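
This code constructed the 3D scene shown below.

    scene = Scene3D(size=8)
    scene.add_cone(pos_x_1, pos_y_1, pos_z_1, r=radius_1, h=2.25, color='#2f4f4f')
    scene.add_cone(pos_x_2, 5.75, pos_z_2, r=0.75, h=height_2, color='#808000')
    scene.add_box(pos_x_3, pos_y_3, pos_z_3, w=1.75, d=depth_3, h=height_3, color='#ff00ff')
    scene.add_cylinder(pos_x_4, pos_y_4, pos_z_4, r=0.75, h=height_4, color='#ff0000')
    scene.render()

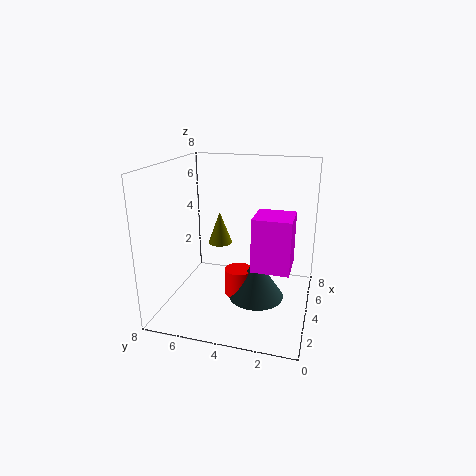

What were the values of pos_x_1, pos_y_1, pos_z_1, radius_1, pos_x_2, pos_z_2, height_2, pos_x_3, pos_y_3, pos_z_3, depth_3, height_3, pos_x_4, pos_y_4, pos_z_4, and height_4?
pos_x_1 = 3.25; pos_y_1 = 2.75; pos_z_1 = 1; radius_1 = 1.5; pos_x_2 = 6; pos_z_2 = 2.75; height_2 = 2; pos_x_3 = 0.75; pos_y_3 = 0.75; pos_z_3 = 3.75; depth_3 = 1.75; height_3 = 2.5; pos_x_4 = 3.25; pos_y_4 = 3.75; pos_z_4 = 1; height_4 = 1.5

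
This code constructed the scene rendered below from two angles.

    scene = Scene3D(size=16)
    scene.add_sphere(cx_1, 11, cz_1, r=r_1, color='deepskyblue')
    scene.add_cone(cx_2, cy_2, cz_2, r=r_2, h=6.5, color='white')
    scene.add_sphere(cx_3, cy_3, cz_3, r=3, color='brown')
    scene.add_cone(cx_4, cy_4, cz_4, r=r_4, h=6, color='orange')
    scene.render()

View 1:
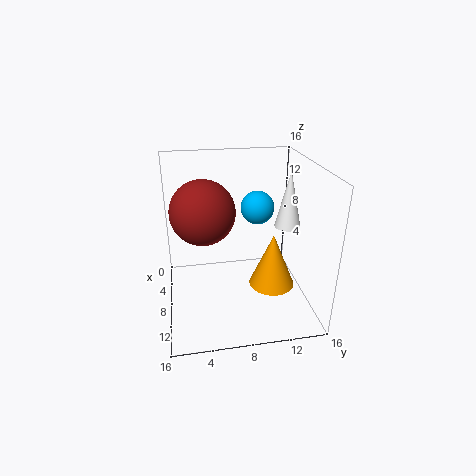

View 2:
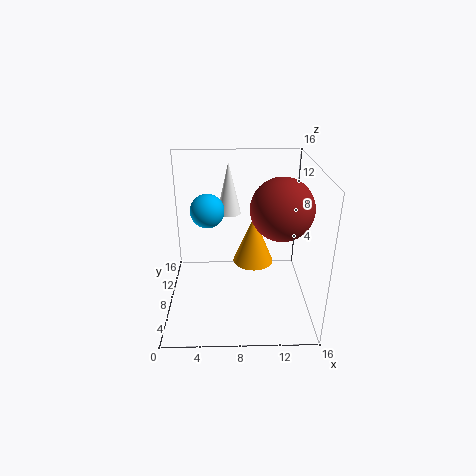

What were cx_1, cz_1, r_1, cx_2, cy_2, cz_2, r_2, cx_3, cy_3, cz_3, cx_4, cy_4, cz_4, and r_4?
cx_1 = 4.5; cz_1 = 10; r_1 = 2; cx_2 = 7; cy_2 = 14; cz_2 = 8.5; r_2 = 1.5; cx_3 = 12; cy_3 = 4; cz_3 = 13; cx_4 = 10; cy_4 = 11.5; cz_4 = 3; r_4 = 2.5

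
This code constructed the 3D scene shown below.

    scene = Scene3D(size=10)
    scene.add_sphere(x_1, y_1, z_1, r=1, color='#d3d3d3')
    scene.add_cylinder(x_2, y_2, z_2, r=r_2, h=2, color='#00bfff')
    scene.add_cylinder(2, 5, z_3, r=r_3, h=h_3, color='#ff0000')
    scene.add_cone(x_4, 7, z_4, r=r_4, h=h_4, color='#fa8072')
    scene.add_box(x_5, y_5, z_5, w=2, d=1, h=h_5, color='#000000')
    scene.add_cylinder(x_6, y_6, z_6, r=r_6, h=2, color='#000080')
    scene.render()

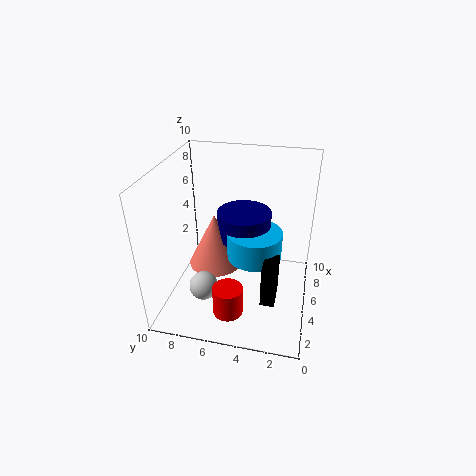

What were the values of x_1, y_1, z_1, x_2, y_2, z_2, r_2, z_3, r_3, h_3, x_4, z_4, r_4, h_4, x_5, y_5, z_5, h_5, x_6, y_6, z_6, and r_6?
x_1 = 3; y_1 = 7; z_1 = 2; x_2 = 6; y_2 = 4; z_2 = 3; r_2 = 2; z_3 = 1; r_3 = 1; h_3 = 2; x_4 = 6; z_4 = 2; r_4 = 2; h_4 = 4; x_5 = 3; y_5 = 2; z_5 = 1; h_5 = 3; x_6 = 7; y_6 = 5; z_6 = 4; r_6 = 2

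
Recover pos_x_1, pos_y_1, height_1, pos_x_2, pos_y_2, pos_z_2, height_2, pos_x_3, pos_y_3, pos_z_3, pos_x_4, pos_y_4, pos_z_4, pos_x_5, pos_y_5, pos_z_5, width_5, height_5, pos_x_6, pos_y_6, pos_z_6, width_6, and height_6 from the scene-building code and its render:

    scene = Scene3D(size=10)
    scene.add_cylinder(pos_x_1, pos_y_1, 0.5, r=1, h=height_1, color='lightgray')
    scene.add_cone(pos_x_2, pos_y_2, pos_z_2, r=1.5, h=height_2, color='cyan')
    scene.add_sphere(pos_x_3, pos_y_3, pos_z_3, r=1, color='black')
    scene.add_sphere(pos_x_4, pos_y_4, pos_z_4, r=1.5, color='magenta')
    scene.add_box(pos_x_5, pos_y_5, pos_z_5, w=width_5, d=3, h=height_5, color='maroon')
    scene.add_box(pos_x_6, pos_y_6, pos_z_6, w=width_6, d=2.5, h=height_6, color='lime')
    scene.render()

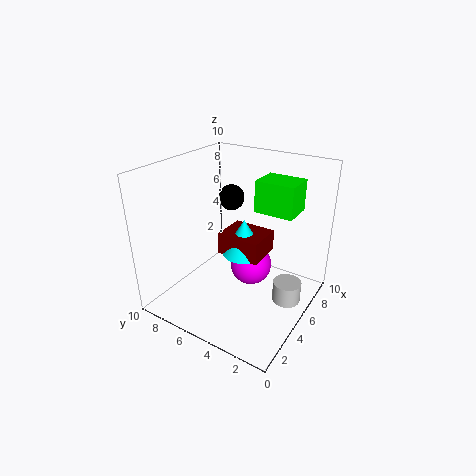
pos_x_1 = 6
pos_y_1 = 1.5
height_1 = 1.5
pos_x_2 = 5
pos_y_2 = 4.5
pos_z_2 = 4
height_2 = 2.5
pos_x_3 = 8
pos_y_3 = 7.5
pos_z_3 = 6.5
pos_x_4 = 6
pos_y_4 = 4.5
pos_z_4 = 2.5
pos_x_5 = 4
pos_y_5 = 3
pos_z_5 = 4
width_5 = 2.5
height_5 = 1.5
pos_x_6 = 4.5
pos_y_6 = 1
pos_z_6 = 7.5
width_6 = 2
height_6 = 2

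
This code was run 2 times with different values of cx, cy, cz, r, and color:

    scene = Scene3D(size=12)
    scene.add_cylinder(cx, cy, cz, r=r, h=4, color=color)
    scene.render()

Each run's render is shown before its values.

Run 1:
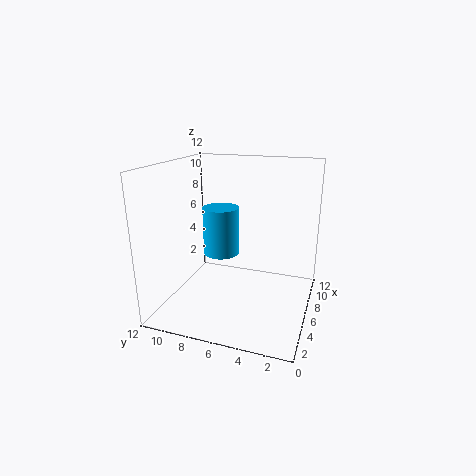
cx = 6; cy = 7.5; cz = 4.5; r = 1.5; color = 'deepskyblue'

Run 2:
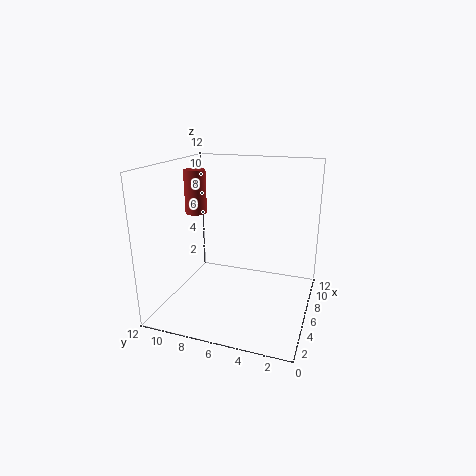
cx = 8.5; cy = 11; cz = 7; r = 1; color = 'brown'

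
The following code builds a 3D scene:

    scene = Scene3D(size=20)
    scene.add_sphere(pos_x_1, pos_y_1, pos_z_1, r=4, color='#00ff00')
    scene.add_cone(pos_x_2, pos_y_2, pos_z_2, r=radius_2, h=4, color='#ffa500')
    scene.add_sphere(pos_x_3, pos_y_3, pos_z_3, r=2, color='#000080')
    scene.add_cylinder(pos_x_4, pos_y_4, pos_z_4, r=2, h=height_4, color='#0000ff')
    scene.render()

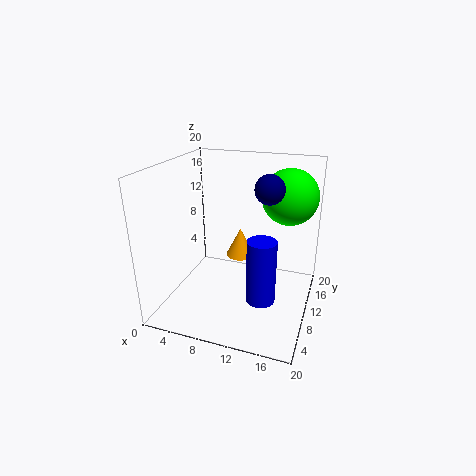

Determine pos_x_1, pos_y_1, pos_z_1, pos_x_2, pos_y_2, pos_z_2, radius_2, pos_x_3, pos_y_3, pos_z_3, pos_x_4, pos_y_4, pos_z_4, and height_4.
pos_x_1 = 16; pos_y_1 = 15; pos_z_1 = 15; pos_x_2 = 10; pos_y_2 = 11; pos_z_2 = 7; radius_2 = 2; pos_x_3 = 14; pos_y_3 = 11; pos_z_3 = 17; pos_x_4 = 14; pos_y_4 = 8; pos_z_4 = 2; height_4 = 9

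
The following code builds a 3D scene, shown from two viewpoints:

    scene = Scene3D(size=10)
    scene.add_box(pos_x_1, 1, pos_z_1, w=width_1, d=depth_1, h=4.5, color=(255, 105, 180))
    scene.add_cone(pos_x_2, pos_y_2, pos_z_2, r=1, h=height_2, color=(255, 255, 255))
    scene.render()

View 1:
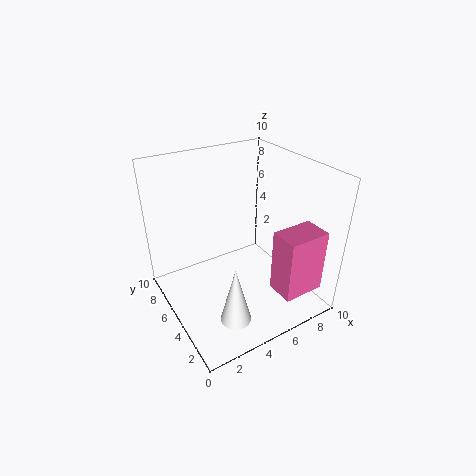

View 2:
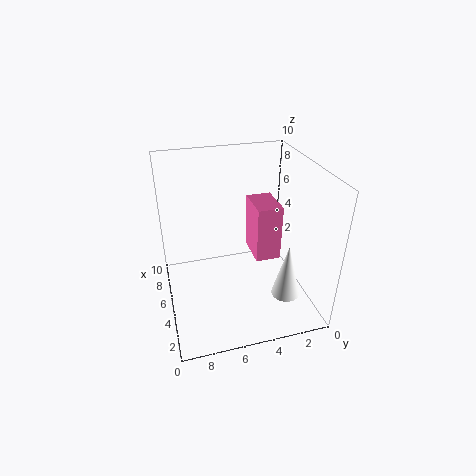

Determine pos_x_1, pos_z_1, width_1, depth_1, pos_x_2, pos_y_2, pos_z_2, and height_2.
pos_x_1 = 6.5, pos_z_1 = 1.5, width_1 = 3, depth_1 = 2, pos_x_2 = 3, pos_y_2 = 2, pos_z_2 = 1, height_2 = 4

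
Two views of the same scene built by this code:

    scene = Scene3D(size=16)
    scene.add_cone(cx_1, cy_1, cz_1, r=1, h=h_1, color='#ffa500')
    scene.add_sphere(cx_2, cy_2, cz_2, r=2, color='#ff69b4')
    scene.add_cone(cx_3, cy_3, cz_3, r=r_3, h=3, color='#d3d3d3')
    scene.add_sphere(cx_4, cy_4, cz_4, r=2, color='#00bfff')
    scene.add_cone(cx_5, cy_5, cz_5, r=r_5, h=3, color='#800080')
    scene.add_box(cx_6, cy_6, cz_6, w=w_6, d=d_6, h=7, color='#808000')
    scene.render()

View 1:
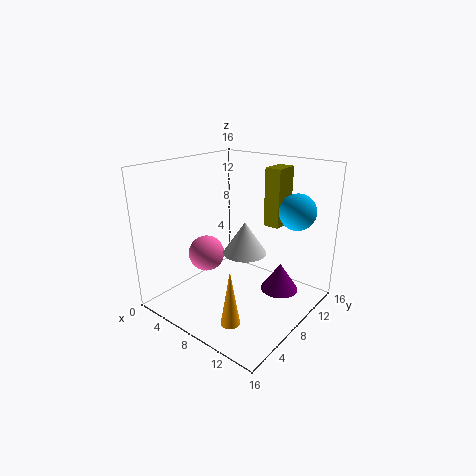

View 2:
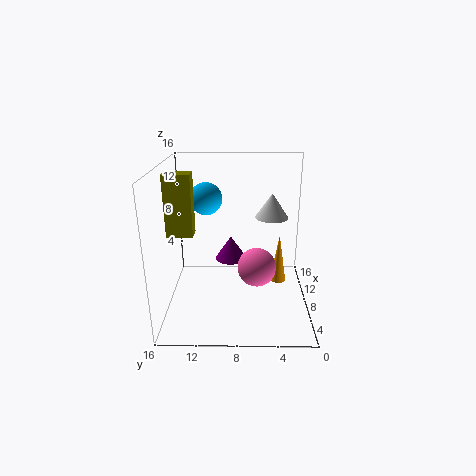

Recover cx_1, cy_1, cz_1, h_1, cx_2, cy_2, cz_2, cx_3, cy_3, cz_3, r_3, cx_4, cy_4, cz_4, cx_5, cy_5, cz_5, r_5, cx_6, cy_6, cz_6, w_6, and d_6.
cx_1 = 11, cy_1 = 3, cz_1 = 1, h_1 = 6, cx_2 = 5, cy_2 = 6, cz_2 = 6, cx_3 = 12, cy_3 = 4, cz_3 = 9, r_3 = 2, cx_4 = 13, cy_4 = 12, cz_4 = 11, cx_5 = 13, cy_5 = 9, cz_5 = 3, r_5 = 2, cx_6 = 8, cy_6 = 13, cz_6 = 8, w_6 = 2, d_6 = 3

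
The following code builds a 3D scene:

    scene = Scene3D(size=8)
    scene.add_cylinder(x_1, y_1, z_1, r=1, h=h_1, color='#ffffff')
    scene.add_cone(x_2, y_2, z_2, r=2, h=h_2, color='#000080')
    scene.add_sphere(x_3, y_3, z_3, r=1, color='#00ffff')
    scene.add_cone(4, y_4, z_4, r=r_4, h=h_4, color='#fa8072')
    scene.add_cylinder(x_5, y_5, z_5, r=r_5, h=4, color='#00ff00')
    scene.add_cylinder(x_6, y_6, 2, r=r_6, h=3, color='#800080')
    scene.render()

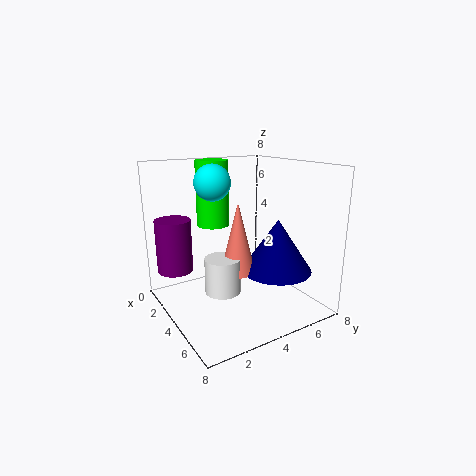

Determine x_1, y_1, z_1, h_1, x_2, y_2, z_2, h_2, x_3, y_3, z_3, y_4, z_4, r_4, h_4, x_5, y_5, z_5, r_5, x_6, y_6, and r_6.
x_1 = 4, y_1 = 3, z_1 = 1, h_1 = 2, x_2 = 5, y_2 = 6, z_2 = 2, h_2 = 3, x_3 = 3, y_3 = 3, z_3 = 7, y_4 = 4, z_4 = 2, r_4 = 1, h_4 = 4, x_5 = 1, y_5 = 4, z_5 = 4, r_5 = 1, x_6 = 2, y_6 = 1, r_6 = 1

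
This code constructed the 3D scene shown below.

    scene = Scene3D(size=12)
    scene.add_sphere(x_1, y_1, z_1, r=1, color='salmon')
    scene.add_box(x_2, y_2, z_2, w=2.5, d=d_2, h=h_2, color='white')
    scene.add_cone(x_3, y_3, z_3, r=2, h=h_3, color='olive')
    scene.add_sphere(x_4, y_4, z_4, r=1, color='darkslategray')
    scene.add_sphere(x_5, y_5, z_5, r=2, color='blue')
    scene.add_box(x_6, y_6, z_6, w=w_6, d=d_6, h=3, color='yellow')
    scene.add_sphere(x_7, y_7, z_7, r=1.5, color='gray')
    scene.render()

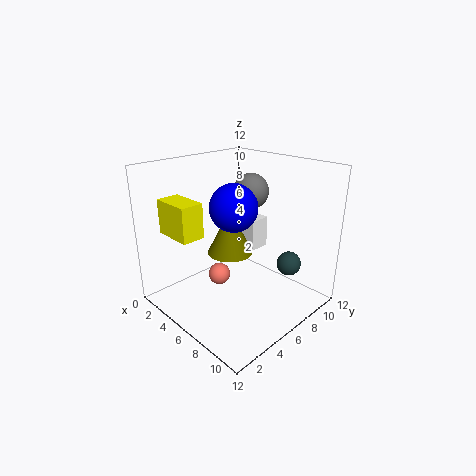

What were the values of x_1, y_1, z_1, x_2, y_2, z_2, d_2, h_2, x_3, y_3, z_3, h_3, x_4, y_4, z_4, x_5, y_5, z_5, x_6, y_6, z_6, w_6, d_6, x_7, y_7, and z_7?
x_1 = 3.5, y_1 = 6, z_1 = 1.5, x_2 = 2, y_2 = 9.5, z_2 = 3, d_2 = 2, h_2 = 3, x_3 = 4.5, y_3 = 6.5, z_3 = 4, h_3 = 4, x_4 = 9.5, y_4 = 8.5, z_4 = 4, x_5 = 5.5, y_5 = 6, z_5 = 8.5, x_6 = 0.5, y_6 = 2, z_6 = 6, w_6 = 3.5, d_6 = 2, x_7 = 5.5, y_7 = 8, z_7 = 9.5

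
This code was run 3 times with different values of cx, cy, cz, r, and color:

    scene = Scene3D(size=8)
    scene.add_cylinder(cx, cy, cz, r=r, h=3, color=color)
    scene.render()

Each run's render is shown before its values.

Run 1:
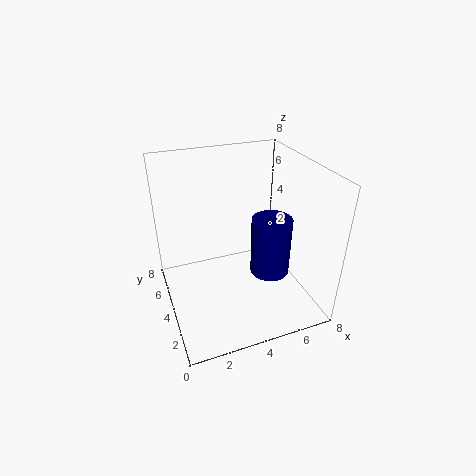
cx = 5
cy = 2
cz = 3
r = 1
color = 'navy'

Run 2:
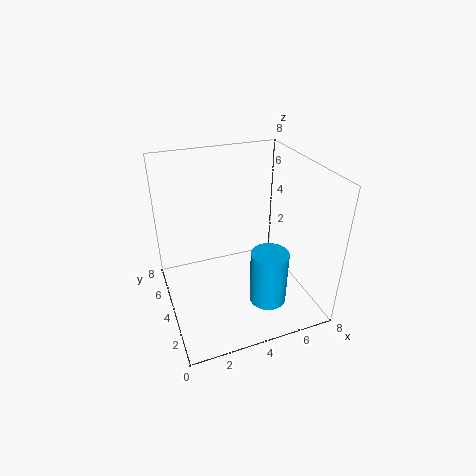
cx = 5
cy = 2
cz = 1
r = 1
color = 'deepskyblue'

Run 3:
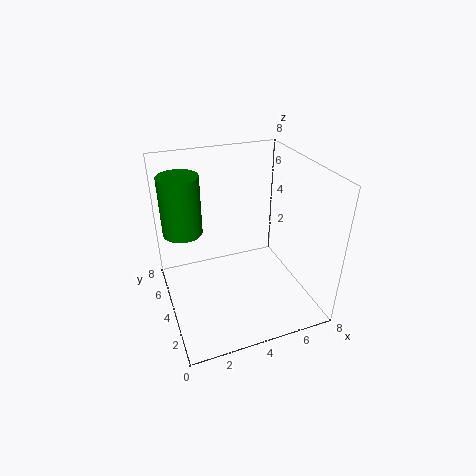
cx = 1
cy = 4
cz = 5
r = 1
color = 'green'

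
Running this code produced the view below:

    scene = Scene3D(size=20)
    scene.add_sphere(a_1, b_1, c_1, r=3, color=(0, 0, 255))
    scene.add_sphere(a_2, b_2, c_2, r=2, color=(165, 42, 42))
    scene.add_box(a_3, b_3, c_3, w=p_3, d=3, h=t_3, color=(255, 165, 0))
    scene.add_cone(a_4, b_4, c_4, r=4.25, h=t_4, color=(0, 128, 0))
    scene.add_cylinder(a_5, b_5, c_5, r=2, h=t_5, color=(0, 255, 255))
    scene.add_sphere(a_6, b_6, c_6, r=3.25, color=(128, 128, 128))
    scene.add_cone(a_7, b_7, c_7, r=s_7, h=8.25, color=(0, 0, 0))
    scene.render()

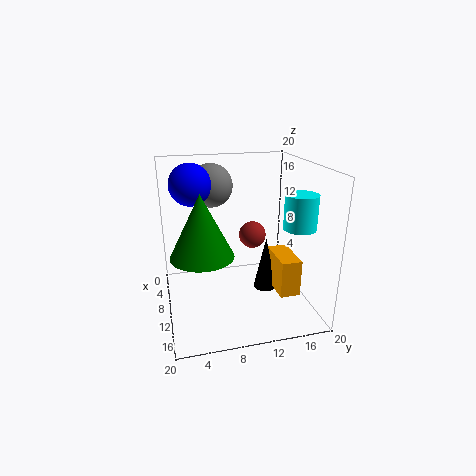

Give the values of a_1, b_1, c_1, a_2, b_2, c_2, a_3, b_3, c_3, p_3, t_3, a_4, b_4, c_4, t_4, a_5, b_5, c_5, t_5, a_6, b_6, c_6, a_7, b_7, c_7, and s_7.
a_1 = 5.5; b_1 = 4.25; c_1 = 16.75; a_2 = 7; b_2 = 13; c_2 = 9; a_3 = 6.5; b_3 = 15.75; c_3 = 1; p_3 = 6.25; t_3 = 5.5; a_4 = 11.5; b_4 = 4.75; c_4 = 8.5; t_4 = 8.5; a_5 = 16.5; b_5 = 16; c_5 = 13.25; t_5 = 4.25; a_6 = 3.5; b_6 = 7.5; c_6 = 16; a_7 = 7.75; b_7 = 15; c_7 = 0.25; s_7 = 1.75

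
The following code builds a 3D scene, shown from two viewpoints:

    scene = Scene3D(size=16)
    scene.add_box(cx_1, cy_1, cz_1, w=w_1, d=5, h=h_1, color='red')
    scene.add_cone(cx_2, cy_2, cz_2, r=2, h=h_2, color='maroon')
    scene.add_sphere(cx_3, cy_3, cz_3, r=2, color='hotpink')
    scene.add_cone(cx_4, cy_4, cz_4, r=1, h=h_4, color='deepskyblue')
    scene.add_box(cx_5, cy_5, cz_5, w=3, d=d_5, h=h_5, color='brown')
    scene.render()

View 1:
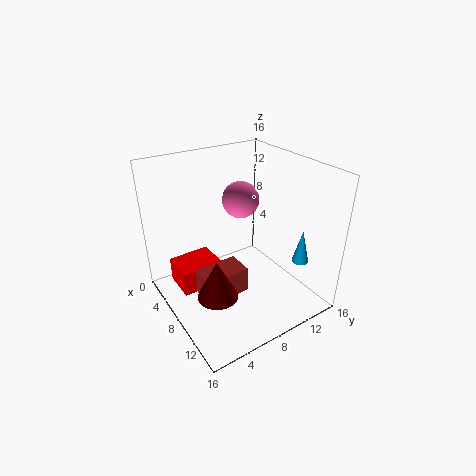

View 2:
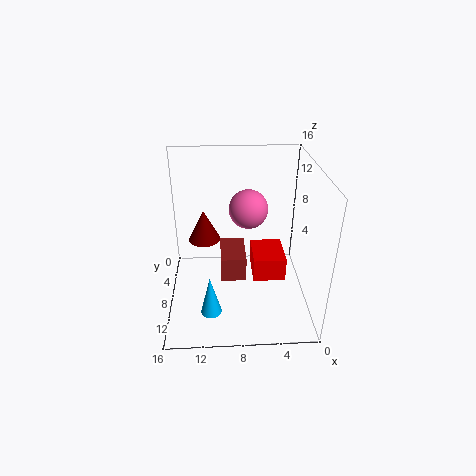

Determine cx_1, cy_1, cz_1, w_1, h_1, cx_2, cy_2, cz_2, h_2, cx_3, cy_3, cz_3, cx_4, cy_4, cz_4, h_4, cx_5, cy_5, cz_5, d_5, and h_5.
cx_1 = 2, cy_1 = 2, cz_1 = 1, w_1 = 4, h_1 = 3, cx_2 = 12, cy_2 = 3, cz_2 = 5, h_2 = 4, cx_3 = 7, cy_3 = 9, cz_3 = 12, cx_4 = 11, cy_4 = 15, cz_4 = 4, h_4 = 4, cx_5 = 7, cy_5 = 3, cz_5 = 2, d_5 = 5, h_5 = 3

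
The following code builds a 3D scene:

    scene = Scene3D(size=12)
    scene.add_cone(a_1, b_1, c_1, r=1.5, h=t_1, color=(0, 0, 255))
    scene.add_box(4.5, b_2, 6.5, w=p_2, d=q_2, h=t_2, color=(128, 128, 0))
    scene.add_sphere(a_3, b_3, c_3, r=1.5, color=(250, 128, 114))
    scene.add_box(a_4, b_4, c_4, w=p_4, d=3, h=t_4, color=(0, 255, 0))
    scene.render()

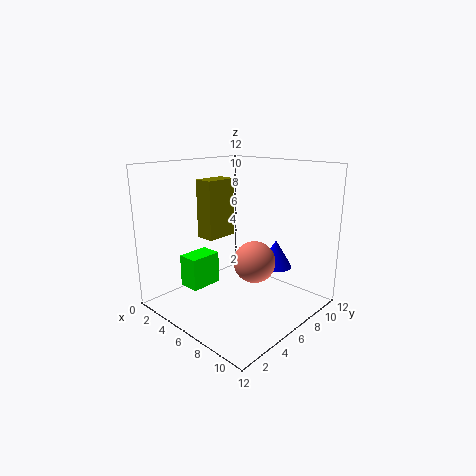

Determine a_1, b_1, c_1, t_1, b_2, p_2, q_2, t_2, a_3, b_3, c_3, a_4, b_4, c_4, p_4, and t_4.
a_1 = 7; b_1 = 10; c_1 = 2.5; t_1 = 2.5; b_2 = 3; p_2 = 1.5; q_2 = 2.5; t_2 = 4.5; a_3 = 9.5; b_3 = 4; c_3 = 5.5; a_4 = 0.5; b_4 = 4; c_4 = 0.5; p_4 = 2; t_4 = 3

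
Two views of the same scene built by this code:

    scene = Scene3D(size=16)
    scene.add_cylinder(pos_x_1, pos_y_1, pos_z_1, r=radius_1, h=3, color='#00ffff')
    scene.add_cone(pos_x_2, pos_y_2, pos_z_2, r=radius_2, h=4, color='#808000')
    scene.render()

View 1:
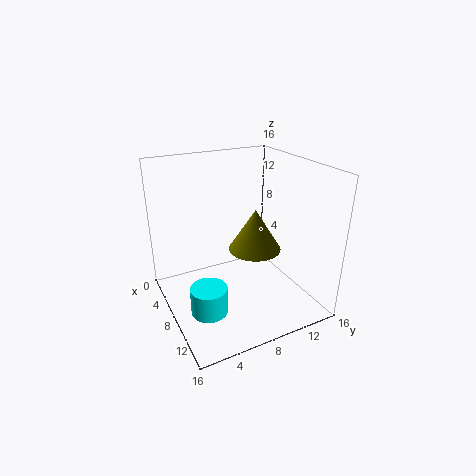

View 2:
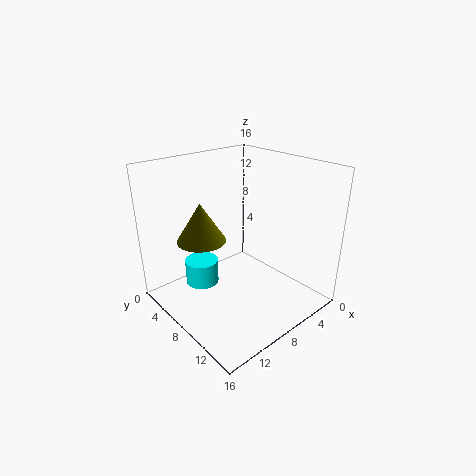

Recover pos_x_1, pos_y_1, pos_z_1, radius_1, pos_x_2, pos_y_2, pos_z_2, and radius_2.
pos_x_1 = 10, pos_y_1 = 3.5, pos_z_1 = 1, radius_1 = 2, pos_x_2 = 12.5, pos_y_2 = 7.5, pos_z_2 = 9, radius_2 = 2.5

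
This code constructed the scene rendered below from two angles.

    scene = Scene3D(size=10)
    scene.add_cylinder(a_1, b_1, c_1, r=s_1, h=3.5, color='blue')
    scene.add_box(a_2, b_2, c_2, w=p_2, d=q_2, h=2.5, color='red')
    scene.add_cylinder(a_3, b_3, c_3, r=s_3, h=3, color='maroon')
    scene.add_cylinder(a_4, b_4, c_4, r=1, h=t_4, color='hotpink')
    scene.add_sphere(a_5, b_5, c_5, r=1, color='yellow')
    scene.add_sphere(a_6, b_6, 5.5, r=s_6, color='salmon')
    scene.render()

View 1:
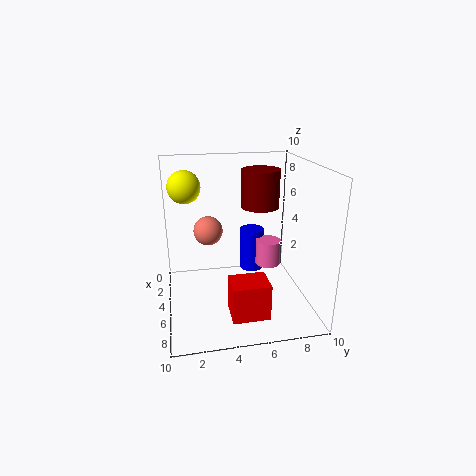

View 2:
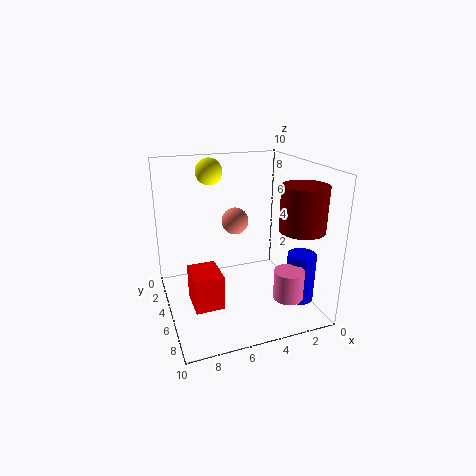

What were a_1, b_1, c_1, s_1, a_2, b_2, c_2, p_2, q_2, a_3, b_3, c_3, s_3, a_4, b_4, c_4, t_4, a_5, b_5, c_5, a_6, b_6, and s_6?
a_1 = 1
b_1 = 7
c_1 = 0.5
s_1 = 1
a_2 = 6.5
b_2 = 4
c_2 = 0.5
p_2 = 2
q_2 = 2.5
a_3 = 1.5
b_3 = 7.5
c_3 = 6
s_3 = 1.5
a_4 = 2.5
b_4 = 8
c_4 = 1.5
t_4 = 2
a_5 = 6
b_5 = 1.5
c_5 = 9
a_6 = 4.5
b_6 = 3
s_6 = 1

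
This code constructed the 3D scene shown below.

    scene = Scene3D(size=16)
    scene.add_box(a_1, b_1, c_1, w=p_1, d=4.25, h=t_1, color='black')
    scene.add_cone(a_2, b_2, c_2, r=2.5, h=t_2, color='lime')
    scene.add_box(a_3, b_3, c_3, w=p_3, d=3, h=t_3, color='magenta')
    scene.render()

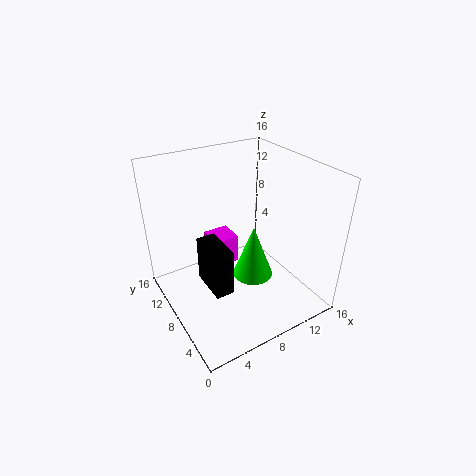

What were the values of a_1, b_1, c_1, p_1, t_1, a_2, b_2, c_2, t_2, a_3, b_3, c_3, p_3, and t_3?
a_1 = 3.25; b_1 = 4.25; c_1 = 4.25; p_1 = 2; t_1 = 5; a_2 = 11; b_2 = 9.25; c_2 = 1; t_2 = 6.75; a_3 = 6.25; b_3 = 10; c_3 = 3.25; p_3 = 3; t_3 = 3.5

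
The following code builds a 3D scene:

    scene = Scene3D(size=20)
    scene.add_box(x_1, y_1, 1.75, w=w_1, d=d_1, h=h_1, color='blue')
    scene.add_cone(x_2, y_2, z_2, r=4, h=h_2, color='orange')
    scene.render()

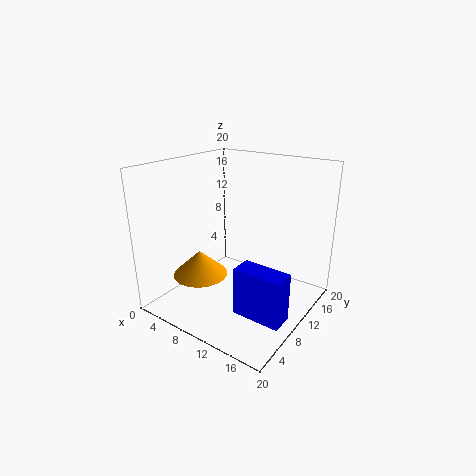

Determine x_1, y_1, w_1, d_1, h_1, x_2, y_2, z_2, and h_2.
x_1 = 12.75, y_1 = 5, w_1 = 6.5, d_1 = 3, h_1 = 6.5, x_2 = 4.5, y_2 = 8, z_2 = 3.5, h_2 = 3.75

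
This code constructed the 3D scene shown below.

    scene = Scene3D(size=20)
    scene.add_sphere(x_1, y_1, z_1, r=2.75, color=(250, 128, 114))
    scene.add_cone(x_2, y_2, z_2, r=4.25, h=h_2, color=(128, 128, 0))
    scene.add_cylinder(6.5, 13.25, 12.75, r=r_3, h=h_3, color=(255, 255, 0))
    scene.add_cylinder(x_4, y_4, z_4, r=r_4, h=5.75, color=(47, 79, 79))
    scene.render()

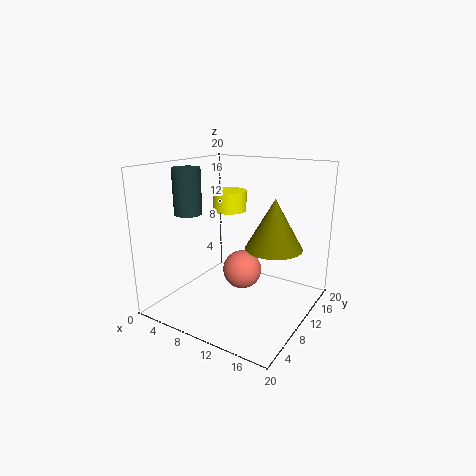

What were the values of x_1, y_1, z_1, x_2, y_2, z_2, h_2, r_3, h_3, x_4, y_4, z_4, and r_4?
x_1 = 10.25; y_1 = 10.75; z_1 = 5; x_2 = 13.25; y_2 = 14.75; z_2 = 7.5; h_2 = 7.5; r_3 = 2.5; h_3 = 3; x_4 = 6.25; y_4 = 4.25; z_4 = 14.25; r_4 = 1.75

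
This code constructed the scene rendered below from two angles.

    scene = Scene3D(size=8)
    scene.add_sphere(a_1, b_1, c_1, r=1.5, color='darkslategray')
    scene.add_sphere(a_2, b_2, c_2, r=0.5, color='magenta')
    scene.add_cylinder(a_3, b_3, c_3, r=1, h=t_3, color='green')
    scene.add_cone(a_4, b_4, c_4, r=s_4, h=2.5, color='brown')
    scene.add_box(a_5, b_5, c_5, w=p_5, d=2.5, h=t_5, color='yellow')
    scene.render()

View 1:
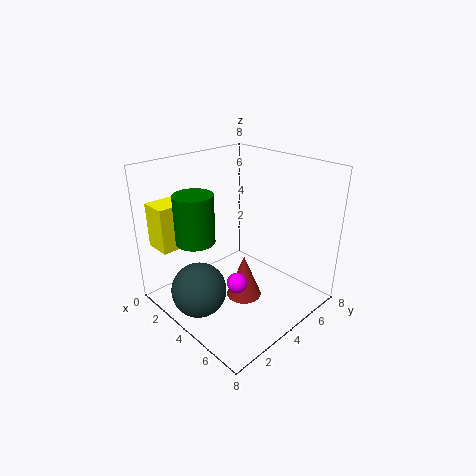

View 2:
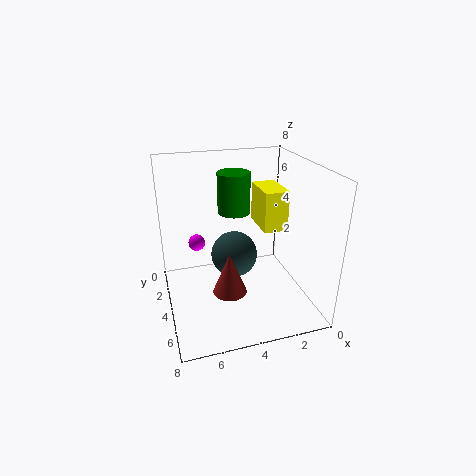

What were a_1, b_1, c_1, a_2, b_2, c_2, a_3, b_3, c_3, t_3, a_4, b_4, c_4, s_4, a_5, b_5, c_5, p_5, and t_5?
a_1 = 3.5; b_1 = 1.5; c_1 = 1.5; a_2 = 6; b_2 = 2; c_2 = 3; a_3 = 3.5; b_3 = 1.5; c_3 = 4.5; t_3 = 2.5; a_4 = 4.5; b_4 = 4; c_4 = 0.5; s_4 = 1; a_5 = 0.5; b_5 = 0.5; c_5 = 3.5; p_5 = 1.5; t_5 = 2.5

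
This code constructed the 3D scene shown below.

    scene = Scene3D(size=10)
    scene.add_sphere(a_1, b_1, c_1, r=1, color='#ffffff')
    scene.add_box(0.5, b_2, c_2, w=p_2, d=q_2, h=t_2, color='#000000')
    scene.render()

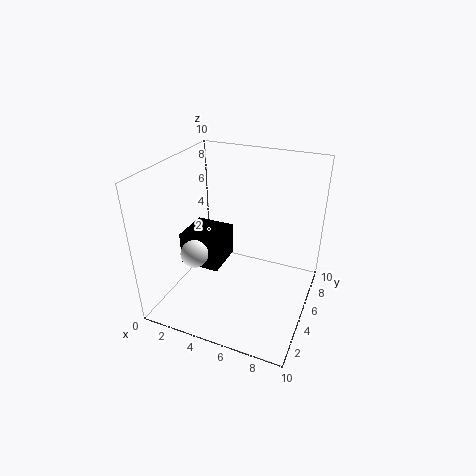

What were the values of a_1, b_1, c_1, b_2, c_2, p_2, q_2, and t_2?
a_1 = 2
b_1 = 4
c_1 = 3.5
b_2 = 4.5
c_2 = 2
p_2 = 3
q_2 = 3
t_2 = 2.5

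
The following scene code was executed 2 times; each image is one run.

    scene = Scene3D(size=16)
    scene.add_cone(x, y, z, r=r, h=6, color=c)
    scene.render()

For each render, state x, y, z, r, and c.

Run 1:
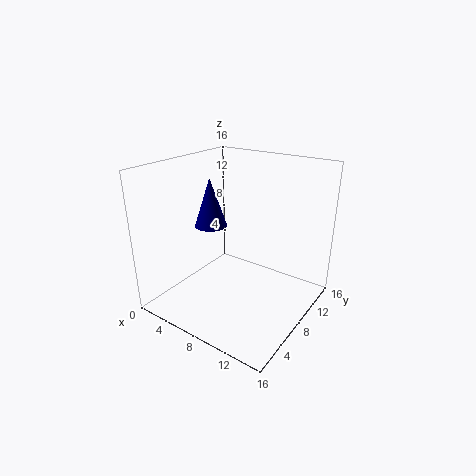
x = 2.5
y = 10
z = 7.5
r = 2
c = 'navy'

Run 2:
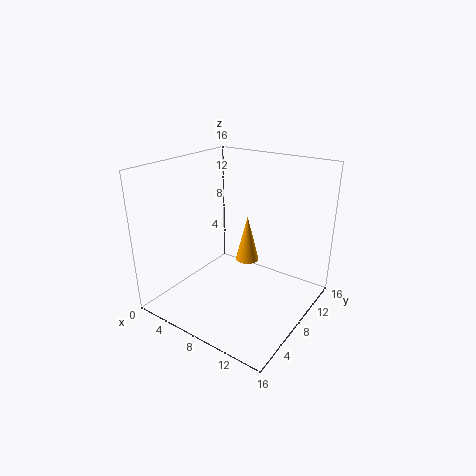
x = 6
y = 13
z = 2.5
r = 1.5
c = 'orange'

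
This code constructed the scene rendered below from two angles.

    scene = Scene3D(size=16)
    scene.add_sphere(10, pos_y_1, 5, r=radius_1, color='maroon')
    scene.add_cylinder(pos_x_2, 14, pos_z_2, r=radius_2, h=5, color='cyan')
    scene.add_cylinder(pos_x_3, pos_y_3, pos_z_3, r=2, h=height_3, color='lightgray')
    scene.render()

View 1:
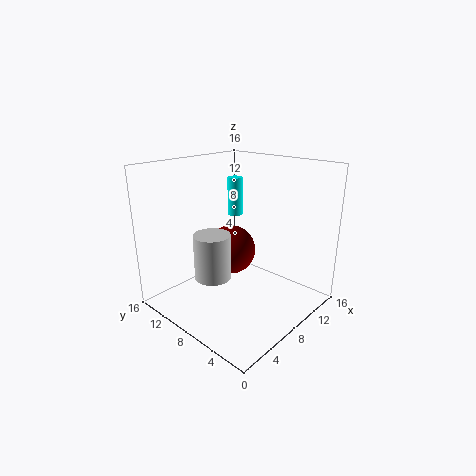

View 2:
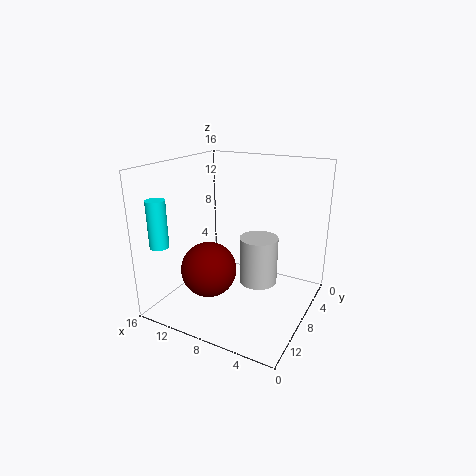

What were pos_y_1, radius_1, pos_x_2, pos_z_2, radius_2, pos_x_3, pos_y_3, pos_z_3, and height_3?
pos_y_1 = 11, radius_1 = 3, pos_x_2 = 14, pos_z_2 = 8, radius_2 = 1, pos_x_3 = 5, pos_y_3 = 9, pos_z_3 = 4, height_3 = 5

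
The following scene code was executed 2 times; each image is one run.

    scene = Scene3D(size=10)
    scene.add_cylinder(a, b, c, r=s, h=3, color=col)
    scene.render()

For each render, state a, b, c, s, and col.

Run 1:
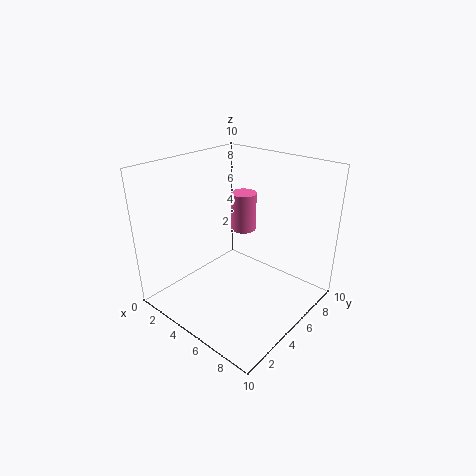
a = 3; b = 8; c = 4; s = 1; col = 'hotpink'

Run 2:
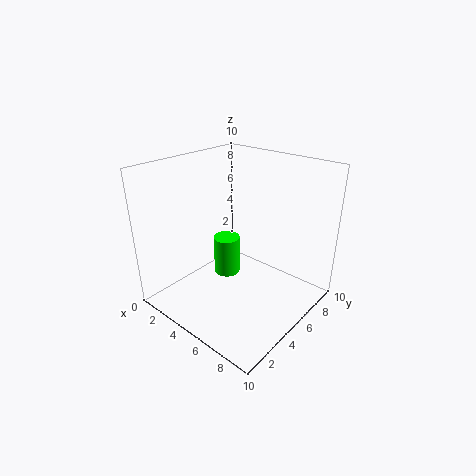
a = 3; b = 6; c = 1; s = 1; col = 'lime'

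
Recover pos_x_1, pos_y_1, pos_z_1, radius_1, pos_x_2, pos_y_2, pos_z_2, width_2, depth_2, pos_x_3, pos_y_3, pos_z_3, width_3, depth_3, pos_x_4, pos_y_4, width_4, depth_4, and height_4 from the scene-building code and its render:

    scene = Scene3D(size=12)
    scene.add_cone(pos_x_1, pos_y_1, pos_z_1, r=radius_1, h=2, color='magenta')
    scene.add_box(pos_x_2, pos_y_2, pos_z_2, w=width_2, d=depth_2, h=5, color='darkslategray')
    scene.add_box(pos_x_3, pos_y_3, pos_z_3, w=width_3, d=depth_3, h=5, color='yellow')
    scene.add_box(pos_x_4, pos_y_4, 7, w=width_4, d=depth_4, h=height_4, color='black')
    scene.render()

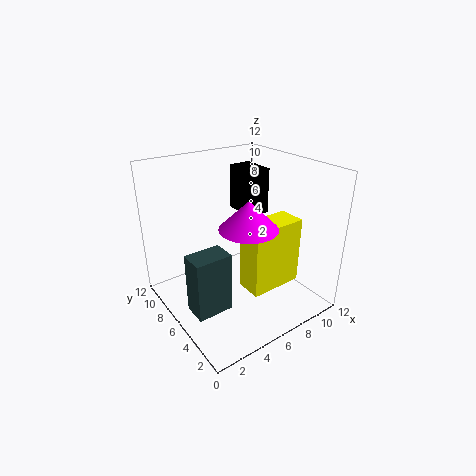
pos_x_1 = 4
pos_y_1 = 2
pos_z_1 = 9
radius_1 = 2
pos_x_2 = 1
pos_y_2 = 4
pos_z_2 = 1
width_2 = 3
depth_2 = 2
pos_x_3 = 4
pos_y_3 = 1
pos_z_3 = 4
width_3 = 4
depth_3 = 2
pos_x_4 = 8
pos_y_4 = 7
width_4 = 2
depth_4 = 3
height_4 = 4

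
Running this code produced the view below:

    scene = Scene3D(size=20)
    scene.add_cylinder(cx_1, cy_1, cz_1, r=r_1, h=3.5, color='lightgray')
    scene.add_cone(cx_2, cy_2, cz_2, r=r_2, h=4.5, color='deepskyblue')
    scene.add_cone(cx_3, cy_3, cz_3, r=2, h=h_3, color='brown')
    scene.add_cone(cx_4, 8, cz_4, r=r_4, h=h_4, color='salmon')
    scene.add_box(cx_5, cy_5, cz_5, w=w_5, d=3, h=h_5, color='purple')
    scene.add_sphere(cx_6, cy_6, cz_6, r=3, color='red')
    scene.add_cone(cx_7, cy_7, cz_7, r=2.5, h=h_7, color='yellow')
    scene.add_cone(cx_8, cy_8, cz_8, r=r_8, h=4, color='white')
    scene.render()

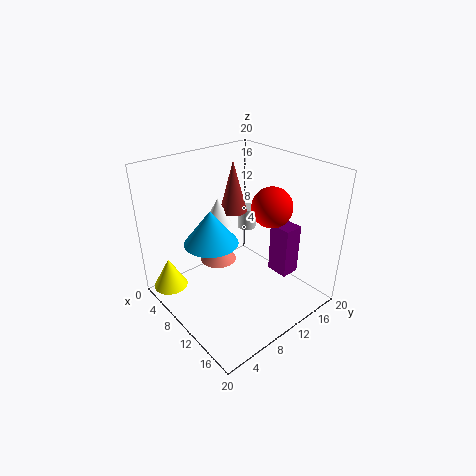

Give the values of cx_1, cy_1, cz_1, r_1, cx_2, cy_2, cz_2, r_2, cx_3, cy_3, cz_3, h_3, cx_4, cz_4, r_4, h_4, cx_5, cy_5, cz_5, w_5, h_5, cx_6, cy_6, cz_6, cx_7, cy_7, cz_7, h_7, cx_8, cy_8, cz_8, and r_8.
cx_1 = 4, cy_1 = 17, cz_1 = 7, r_1 = 1.5, cx_2 = 10, cy_2 = 5.5, cz_2 = 11, r_2 = 3.5, cx_3 = 6, cy_3 = 12.5, cz_3 = 12, h_3 = 7.5, cx_4 = 8, cz_4 = 6.5, r_4 = 2.5, h_4 = 3, cx_5 = 9.5, cy_5 = 17, cz_5 = 1.5, w_5 = 3.5, h_5 = 8, cx_6 = 10.5, cy_6 = 16, cz_6 = 13, cx_7 = 3, cy_7 = 2.5, cz_7 = 1.5, h_7 = 4.5, cx_8 = 5.5, cy_8 = 10, cz_8 = 10.5, r_8 = 2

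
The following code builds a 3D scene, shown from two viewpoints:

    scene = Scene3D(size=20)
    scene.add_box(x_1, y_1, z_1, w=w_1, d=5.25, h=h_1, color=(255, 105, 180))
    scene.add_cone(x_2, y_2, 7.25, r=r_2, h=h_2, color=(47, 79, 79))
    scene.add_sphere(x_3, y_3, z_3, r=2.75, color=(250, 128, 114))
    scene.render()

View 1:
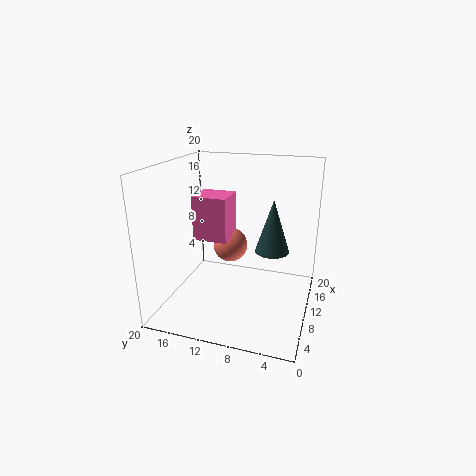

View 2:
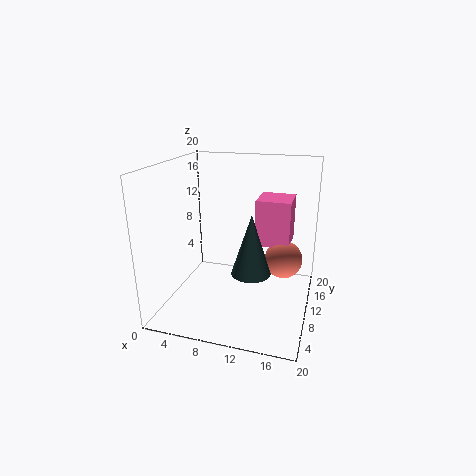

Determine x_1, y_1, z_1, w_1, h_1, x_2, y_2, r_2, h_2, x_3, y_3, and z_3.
x_1 = 11.75
y_1 = 12.5
z_1 = 8
w_1 = 5
h_1 = 6.75
x_2 = 13
y_2 = 5.75
r_2 = 2.5
h_2 = 7.75
x_3 = 16
y_3 = 13.25
z_3 = 6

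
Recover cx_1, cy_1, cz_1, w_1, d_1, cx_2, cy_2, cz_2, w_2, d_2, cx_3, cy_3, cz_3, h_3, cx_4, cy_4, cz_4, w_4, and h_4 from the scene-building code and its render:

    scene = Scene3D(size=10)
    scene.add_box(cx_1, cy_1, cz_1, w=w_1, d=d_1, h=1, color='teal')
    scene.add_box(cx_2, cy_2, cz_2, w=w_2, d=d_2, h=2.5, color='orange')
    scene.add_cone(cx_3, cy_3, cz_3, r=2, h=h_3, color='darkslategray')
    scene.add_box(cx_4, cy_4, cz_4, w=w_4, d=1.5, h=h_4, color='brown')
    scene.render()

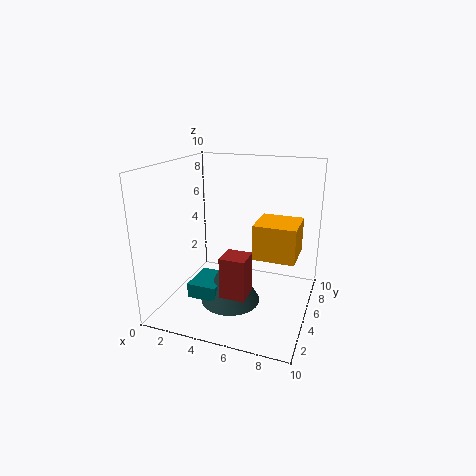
cx_1 = 2.5, cy_1 = 2, cz_1 = 1.5, w_1 = 2, d_1 = 2.5, cx_2 = 6, cy_2 = 5, cz_2 = 3.5, w_2 = 3, d_2 = 3, cx_3 = 5, cy_3 = 3.5, cz_3 = 1, h_3 = 3.5, cx_4 = 5.5, cy_4 = 0.5, cz_4 = 3, w_4 = 1.5, h_4 = 2.5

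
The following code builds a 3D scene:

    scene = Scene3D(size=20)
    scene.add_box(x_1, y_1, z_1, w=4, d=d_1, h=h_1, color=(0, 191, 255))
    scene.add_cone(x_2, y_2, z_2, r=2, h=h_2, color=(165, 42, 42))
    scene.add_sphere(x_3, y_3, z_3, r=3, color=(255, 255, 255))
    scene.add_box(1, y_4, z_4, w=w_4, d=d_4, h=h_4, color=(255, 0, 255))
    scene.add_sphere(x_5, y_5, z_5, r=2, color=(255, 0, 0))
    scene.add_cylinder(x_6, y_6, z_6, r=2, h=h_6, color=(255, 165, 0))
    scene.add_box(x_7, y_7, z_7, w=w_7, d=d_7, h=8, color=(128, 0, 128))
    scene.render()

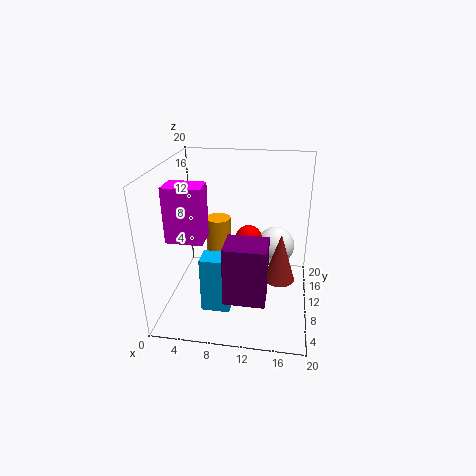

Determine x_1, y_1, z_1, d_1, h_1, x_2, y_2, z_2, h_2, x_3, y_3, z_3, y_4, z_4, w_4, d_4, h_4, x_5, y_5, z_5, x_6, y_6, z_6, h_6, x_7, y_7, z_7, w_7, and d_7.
x_1 = 5.5
y_1 = 5.5
z_1 = 0.5
d_1 = 3
h_1 = 8
x_2 = 16
y_2 = 7
z_2 = 6
h_2 = 6.5
x_3 = 15
y_3 = 17
z_3 = 5.5
y_4 = 6
z_4 = 10.5
w_4 = 5
d_4 = 3.5
h_4 = 7.5
x_5 = 11
y_5 = 14
z_5 = 8
x_6 = 5.5
y_6 = 17.5
z_6 = 0.5
h_6 = 9
x_7 = 9
y_7 = 3.5
z_7 = 3.5
w_7 = 5.5
d_7 = 4.5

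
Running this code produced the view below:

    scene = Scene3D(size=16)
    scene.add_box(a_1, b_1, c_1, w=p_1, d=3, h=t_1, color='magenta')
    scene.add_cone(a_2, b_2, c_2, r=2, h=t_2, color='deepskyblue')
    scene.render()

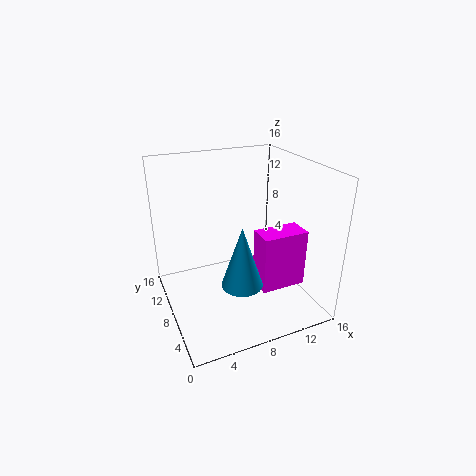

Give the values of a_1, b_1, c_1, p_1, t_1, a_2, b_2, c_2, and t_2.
a_1 = 10.5, b_1 = 6, c_1 = 1, p_1 = 5.5, t_1 = 7, a_2 = 6, b_2 = 2.5, c_2 = 6, t_2 = 6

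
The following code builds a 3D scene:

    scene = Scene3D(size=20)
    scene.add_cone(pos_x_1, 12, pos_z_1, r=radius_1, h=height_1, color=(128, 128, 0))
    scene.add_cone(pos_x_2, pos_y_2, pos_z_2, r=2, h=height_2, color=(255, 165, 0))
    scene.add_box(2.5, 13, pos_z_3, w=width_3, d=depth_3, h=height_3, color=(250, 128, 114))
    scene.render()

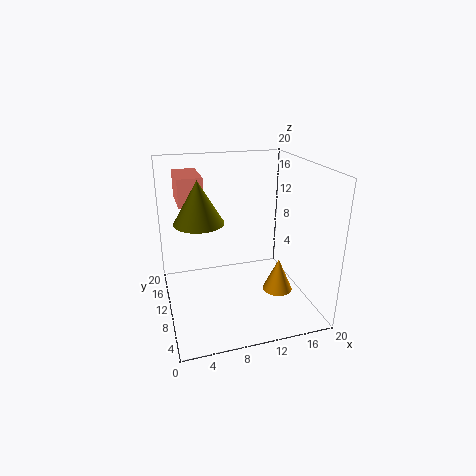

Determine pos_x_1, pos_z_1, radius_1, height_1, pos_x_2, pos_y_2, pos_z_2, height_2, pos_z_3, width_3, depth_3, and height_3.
pos_x_1 = 5
pos_z_1 = 12
radius_1 = 3.5
height_1 = 6
pos_x_2 = 14.5
pos_y_2 = 6
pos_z_2 = 3.5
height_2 = 4.5
pos_z_3 = 14
width_3 = 3.5
depth_3 = 6.5
height_3 = 4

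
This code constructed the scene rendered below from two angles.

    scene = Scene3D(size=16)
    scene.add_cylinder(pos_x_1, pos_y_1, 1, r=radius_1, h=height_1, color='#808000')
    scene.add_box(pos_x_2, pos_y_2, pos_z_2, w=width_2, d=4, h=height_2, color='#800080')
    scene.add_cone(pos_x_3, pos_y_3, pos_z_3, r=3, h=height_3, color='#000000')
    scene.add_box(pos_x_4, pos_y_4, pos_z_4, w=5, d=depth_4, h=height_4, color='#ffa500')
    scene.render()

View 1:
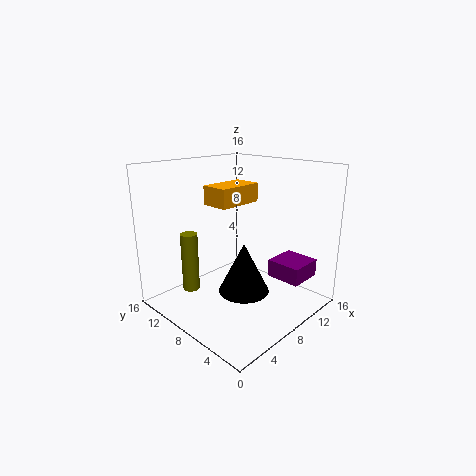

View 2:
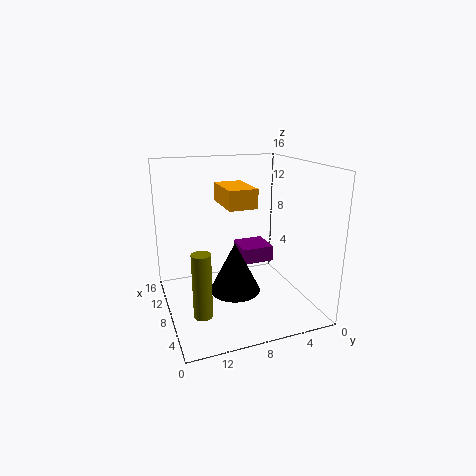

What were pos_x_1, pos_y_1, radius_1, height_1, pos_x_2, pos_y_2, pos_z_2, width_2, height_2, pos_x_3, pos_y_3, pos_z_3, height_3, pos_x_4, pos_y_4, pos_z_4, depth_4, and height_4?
pos_x_1 = 5; pos_y_1 = 13; radius_1 = 1; height_1 = 7; pos_x_2 = 11; pos_y_2 = 2; pos_z_2 = 3; width_2 = 4; height_2 = 2; pos_x_3 = 9; pos_y_3 = 8; pos_z_3 = 1; height_3 = 6; pos_x_4 = 5; pos_y_4 = 7; pos_z_4 = 12; depth_4 = 3; height_4 = 2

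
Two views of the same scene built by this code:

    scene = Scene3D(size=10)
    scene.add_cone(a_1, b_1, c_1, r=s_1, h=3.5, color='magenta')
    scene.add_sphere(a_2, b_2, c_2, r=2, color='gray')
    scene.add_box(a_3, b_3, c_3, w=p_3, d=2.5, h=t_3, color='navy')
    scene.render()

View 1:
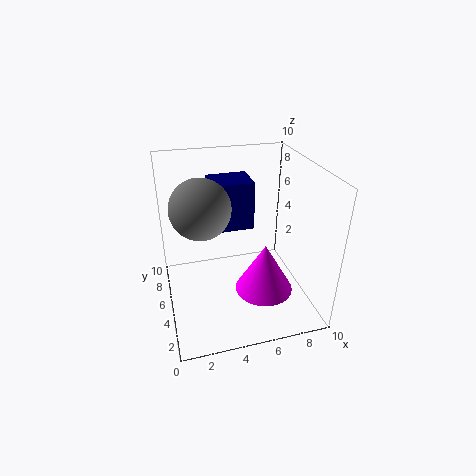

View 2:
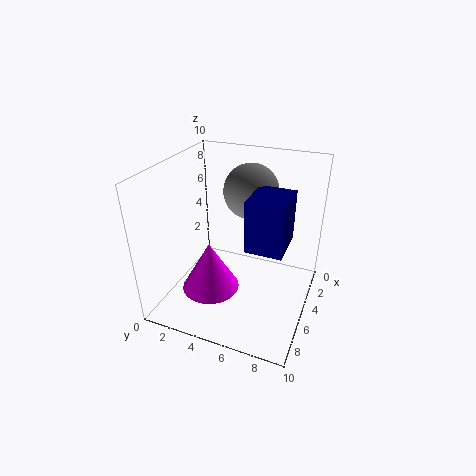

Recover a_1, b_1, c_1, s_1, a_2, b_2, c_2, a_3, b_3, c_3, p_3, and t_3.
a_1 = 6.5; b_1 = 3.5; c_1 = 1.5; s_1 = 2; a_2 = 2.5; b_2 = 5; c_2 = 7.5; a_3 = 3.5; b_3 = 6; c_3 = 5; p_3 = 3; t_3 = 3.5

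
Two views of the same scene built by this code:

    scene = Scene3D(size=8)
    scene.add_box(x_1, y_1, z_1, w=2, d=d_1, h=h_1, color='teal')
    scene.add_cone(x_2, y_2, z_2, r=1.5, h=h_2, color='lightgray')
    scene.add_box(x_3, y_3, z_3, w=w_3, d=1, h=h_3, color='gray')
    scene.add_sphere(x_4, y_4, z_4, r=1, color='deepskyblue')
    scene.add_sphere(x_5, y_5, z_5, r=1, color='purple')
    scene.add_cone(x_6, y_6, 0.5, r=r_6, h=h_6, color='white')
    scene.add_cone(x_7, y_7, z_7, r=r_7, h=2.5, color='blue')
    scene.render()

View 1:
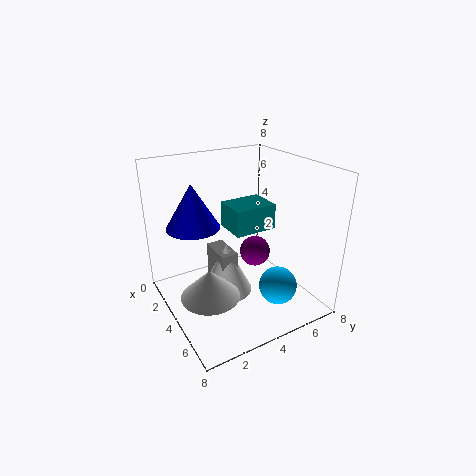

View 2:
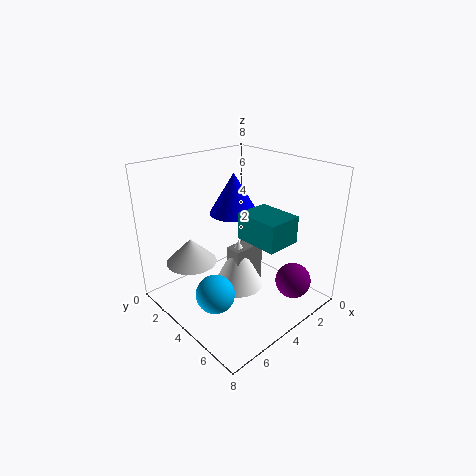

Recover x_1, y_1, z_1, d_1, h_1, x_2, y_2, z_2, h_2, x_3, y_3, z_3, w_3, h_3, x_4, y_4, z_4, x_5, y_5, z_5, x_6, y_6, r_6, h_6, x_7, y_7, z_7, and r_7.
x_1 = 2; y_1 = 4; z_1 = 4; d_1 = 2.5; h_1 = 1.5; x_2 = 5.5; y_2 = 1.5; z_2 = 2; h_2 = 1.5; x_3 = 2; y_3 = 3; z_3 = 0.5; w_3 = 2; h_3 = 2.5; x_4 = 6.5; y_4 = 5; z_4 = 2; x_5 = 2; y_5 = 6.5; z_5 = 1.5; x_6 = 3.5; y_6 = 3.5; r_6 = 1.5; h_6 = 3; x_7 = 2.5; y_7 = 2; z_7 = 4.5; r_7 = 1.5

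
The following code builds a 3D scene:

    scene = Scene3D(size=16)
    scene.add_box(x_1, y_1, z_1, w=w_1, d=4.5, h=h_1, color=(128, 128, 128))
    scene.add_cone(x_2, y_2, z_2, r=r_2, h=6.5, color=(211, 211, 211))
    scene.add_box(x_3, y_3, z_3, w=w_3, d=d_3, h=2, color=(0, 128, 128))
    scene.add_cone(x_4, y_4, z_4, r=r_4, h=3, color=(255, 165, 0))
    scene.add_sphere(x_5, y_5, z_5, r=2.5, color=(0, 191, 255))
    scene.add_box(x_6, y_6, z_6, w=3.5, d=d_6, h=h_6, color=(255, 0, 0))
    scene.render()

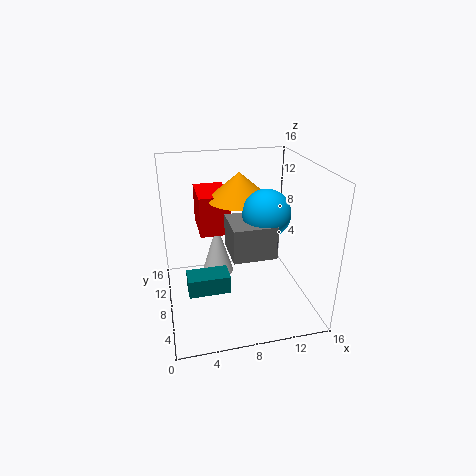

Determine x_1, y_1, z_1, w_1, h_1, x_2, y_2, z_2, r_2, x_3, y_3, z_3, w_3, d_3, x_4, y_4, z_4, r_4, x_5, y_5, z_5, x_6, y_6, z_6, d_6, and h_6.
x_1 = 6.5, y_1 = 3.5, z_1 = 7.5, w_1 = 4.5, h_1 = 3.5, x_2 = 6.5, y_2 = 13, z_2 = 1, r_2 = 2, x_3 = 2, y_3 = 5, z_3 = 3, w_3 = 4.5, d_3 = 2.5, x_4 = 8.5, y_4 = 9.5, z_4 = 12, r_4 = 3.5, x_5 = 10.5, y_5 = 6, z_5 = 11.5, x_6 = 4, y_6 = 9, z_6 = 8, d_6 = 5.5, h_6 = 4.5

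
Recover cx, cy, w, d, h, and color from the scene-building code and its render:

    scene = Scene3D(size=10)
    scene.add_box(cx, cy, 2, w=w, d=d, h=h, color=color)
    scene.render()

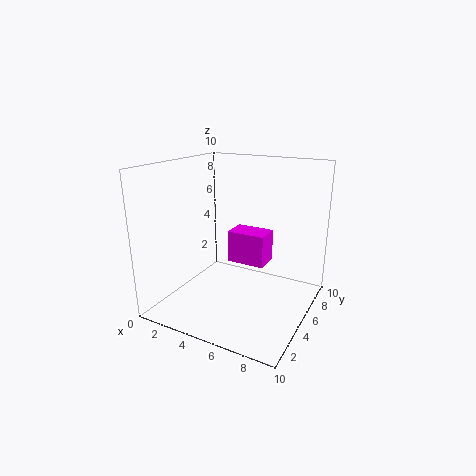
cx = 3, cy = 7, w = 3, d = 2, h = 2.5, color = 'magenta'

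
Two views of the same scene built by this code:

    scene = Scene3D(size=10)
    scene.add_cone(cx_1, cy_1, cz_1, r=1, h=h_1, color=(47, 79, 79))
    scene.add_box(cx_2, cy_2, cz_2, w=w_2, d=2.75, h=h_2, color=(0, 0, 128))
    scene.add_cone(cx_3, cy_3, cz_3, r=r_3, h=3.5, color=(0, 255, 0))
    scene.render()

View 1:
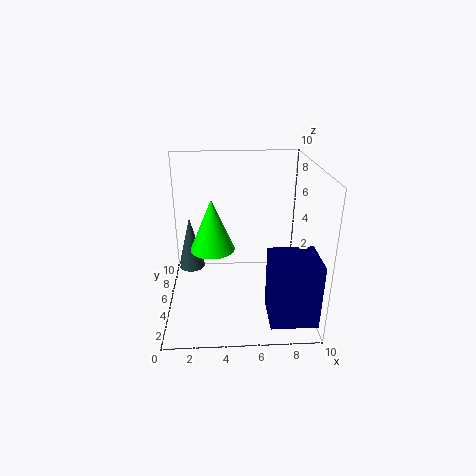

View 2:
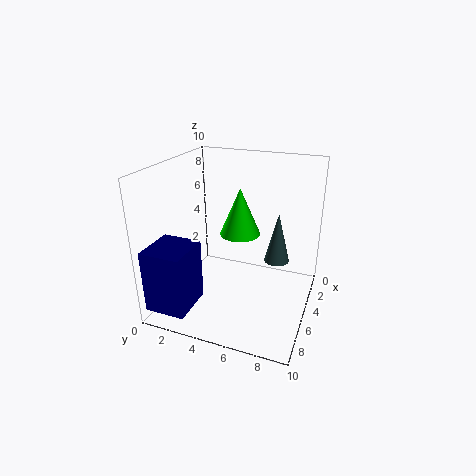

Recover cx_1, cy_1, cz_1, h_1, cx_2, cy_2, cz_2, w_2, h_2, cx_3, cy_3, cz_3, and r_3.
cx_1 = 1.5, cy_1 = 7, cz_1 = 1.75, h_1 = 4, cx_2 = 6.75, cy_2 = 0.25, cz_2 = 1, w_2 = 3, h_2 = 4.25, cx_3 = 3.25, cy_3 = 4.5, cz_3 = 4.5, r_3 = 1.5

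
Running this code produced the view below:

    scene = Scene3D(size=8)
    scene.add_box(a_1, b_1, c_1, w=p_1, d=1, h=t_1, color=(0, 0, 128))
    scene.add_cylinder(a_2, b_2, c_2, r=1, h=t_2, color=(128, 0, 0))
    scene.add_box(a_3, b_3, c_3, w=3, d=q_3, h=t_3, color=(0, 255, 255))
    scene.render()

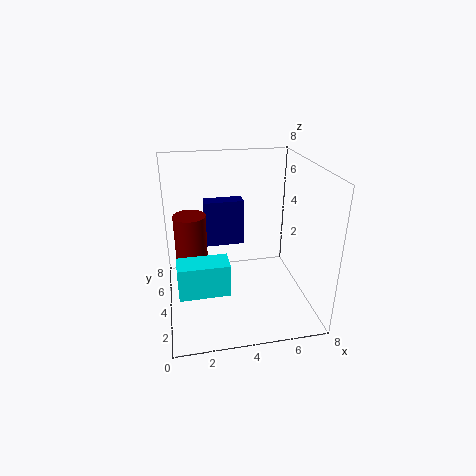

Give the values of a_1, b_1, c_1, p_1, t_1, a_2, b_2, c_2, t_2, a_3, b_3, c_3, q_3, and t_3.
a_1 = 2.5; b_1 = 7; c_1 = 2; p_1 = 2.5; t_1 = 3; a_2 = 1.5; b_2 = 6.5; c_2 = 1.5; t_2 = 3; a_3 = 0.5; b_3 = 3.5; c_3 = 0.5; q_3 = 1.5; t_3 = 2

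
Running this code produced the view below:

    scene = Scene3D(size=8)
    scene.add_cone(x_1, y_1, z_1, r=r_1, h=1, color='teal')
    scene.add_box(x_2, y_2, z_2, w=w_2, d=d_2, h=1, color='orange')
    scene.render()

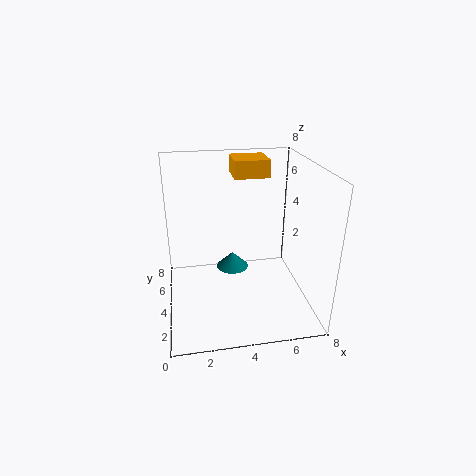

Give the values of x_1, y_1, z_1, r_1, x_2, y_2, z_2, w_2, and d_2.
x_1 = 4; y_1 = 6; z_1 = 1; r_1 = 1; x_2 = 4; y_2 = 5; z_2 = 7; w_2 = 2; d_2 = 2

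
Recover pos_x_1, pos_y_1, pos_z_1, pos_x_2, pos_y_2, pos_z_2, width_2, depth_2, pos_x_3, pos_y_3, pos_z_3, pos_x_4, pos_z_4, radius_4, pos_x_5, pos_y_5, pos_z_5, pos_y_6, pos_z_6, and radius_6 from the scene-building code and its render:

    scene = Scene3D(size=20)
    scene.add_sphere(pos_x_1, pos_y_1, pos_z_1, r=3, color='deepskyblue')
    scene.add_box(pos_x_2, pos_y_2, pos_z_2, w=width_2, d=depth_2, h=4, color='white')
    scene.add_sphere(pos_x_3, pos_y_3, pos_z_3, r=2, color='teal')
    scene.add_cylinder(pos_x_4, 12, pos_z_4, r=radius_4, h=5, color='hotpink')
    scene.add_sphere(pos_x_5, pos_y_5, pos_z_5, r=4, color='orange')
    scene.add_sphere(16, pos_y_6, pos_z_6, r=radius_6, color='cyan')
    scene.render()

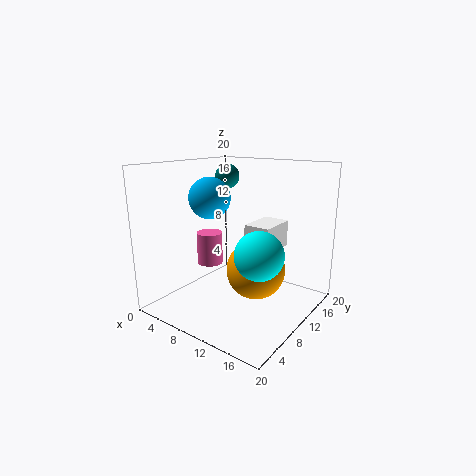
pos_x_1 = 5; pos_y_1 = 10; pos_z_1 = 15; pos_x_2 = 9; pos_y_2 = 13; pos_z_2 = 7; width_2 = 4; depth_2 = 6; pos_x_3 = 2; pos_y_3 = 18; pos_z_3 = 17; pos_x_4 = 3; pos_z_4 = 4; radius_4 = 2; pos_x_5 = 13; pos_y_5 = 10; pos_z_5 = 6; pos_y_6 = 6; pos_z_6 = 10; radius_6 = 3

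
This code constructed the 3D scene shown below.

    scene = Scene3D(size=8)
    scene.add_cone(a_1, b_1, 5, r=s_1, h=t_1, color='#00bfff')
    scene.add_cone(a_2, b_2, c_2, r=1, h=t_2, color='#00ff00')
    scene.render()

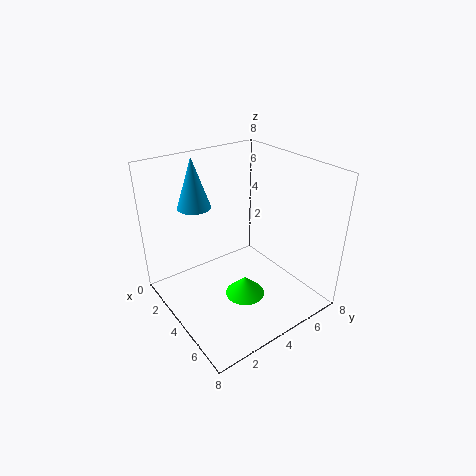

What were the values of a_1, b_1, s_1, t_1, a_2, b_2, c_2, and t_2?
a_1 = 1; b_1 = 3; s_1 = 1; t_1 = 3; a_2 = 6; b_2 = 3; c_2 = 2; t_2 = 1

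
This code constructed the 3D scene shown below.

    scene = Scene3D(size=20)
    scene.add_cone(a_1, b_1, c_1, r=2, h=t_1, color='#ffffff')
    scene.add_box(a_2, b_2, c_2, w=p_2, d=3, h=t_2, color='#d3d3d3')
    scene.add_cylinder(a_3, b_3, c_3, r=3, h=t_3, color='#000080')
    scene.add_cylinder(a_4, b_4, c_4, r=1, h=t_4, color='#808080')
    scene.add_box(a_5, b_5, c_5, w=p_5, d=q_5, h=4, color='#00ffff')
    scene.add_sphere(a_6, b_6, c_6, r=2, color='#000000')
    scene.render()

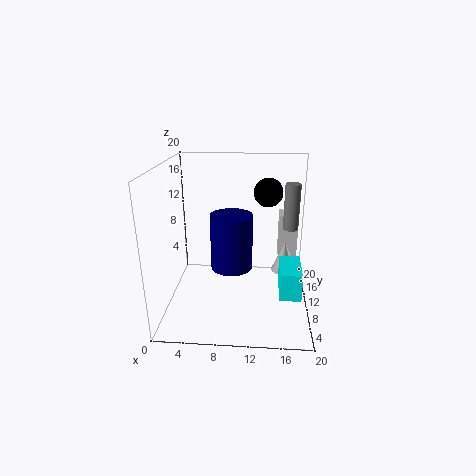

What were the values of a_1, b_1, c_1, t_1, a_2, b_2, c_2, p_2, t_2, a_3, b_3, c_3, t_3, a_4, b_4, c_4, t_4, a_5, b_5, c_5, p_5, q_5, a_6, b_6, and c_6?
a_1 = 17
b_1 = 16
c_1 = 2
t_1 = 5
a_2 = 16
b_2 = 17
c_2 = 4
p_2 = 3
t_2 = 7
a_3 = 9
b_3 = 11
c_3 = 5
t_3 = 8
a_4 = 17
b_4 = 9
c_4 = 12
t_4 = 6
a_5 = 16
b_5 = 7
c_5 = 2
p_5 = 3
q_5 = 6
a_6 = 14
b_6 = 12
c_6 = 16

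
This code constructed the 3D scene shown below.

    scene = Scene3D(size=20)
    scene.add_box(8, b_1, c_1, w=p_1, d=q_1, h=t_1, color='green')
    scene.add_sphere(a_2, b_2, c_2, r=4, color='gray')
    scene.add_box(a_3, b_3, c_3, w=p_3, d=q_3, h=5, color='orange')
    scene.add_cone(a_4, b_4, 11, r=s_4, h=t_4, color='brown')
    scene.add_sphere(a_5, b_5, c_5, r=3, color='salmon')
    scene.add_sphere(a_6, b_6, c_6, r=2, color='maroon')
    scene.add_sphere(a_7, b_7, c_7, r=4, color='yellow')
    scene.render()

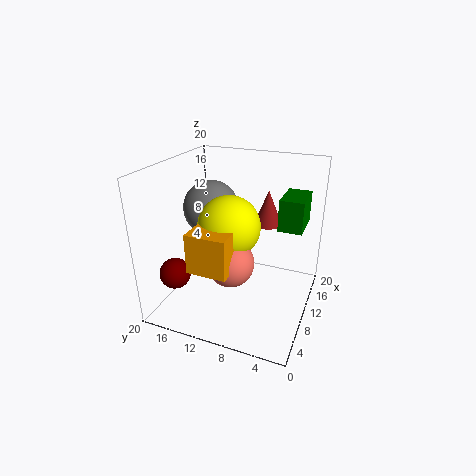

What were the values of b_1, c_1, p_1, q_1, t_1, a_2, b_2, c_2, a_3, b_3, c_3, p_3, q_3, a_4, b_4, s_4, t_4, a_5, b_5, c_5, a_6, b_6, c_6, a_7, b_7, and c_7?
b_1 = 1
c_1 = 13
p_1 = 5
q_1 = 3
t_1 = 4
a_2 = 12
b_2 = 15
c_2 = 13
a_3 = 1
b_3 = 8
c_3 = 9
p_3 = 7
q_3 = 5
a_4 = 14
b_4 = 7
s_4 = 2
t_4 = 5
a_5 = 5
b_5 = 9
c_5 = 9
a_6 = 3
b_6 = 16
c_6 = 7
a_7 = 7
b_7 = 10
c_7 = 13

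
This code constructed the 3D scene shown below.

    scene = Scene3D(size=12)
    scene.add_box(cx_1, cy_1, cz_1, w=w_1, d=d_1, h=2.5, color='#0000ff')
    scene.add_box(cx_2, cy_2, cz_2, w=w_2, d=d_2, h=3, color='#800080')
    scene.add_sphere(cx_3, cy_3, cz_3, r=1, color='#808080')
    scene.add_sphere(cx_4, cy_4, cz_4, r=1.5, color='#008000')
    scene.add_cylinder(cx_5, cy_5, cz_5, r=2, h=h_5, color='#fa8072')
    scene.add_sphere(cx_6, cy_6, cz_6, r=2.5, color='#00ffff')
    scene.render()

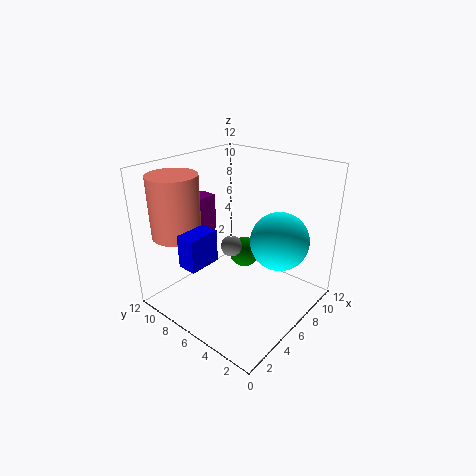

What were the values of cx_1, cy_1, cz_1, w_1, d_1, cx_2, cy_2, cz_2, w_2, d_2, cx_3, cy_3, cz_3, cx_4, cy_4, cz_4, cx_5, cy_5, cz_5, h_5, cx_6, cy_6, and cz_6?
cx_1 = 0.5, cy_1 = 5.5, cz_1 = 5.5, w_1 = 2.5, d_1 = 1.5, cx_2 = 3, cy_2 = 8, cz_2 = 6.5, w_2 = 2.5, d_2 = 1.5, cx_3 = 8, cy_3 = 8.5, cz_3 = 3.5, cx_4 = 10, cy_4 = 8.5, cz_4 = 2, cx_5 = 2.5, cy_5 = 9.5, cz_5 = 6.5, h_5 = 5, cx_6 = 8.5, cy_6 = 3.5, cz_6 = 5.5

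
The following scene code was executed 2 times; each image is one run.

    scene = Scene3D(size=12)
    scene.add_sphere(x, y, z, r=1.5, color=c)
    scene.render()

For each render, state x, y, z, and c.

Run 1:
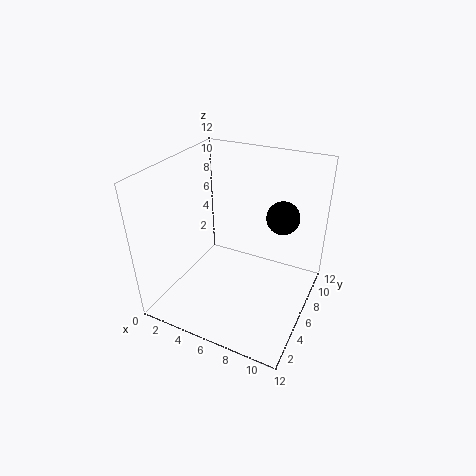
x = 8.5; y = 10; z = 6.5; c = 'black'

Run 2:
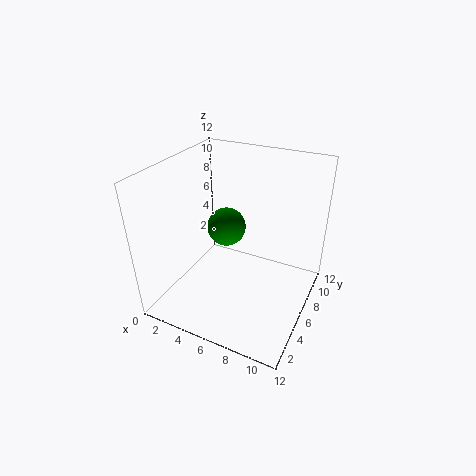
x = 5.5; y = 5; z = 7.5; c = 'green'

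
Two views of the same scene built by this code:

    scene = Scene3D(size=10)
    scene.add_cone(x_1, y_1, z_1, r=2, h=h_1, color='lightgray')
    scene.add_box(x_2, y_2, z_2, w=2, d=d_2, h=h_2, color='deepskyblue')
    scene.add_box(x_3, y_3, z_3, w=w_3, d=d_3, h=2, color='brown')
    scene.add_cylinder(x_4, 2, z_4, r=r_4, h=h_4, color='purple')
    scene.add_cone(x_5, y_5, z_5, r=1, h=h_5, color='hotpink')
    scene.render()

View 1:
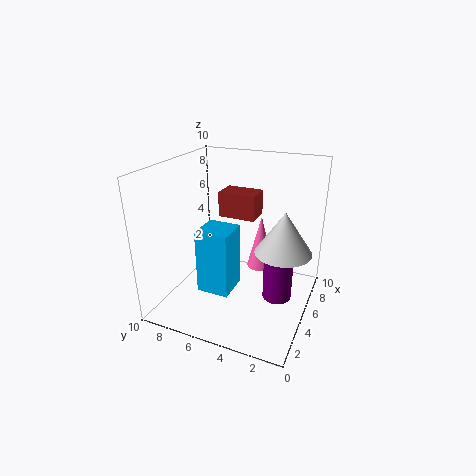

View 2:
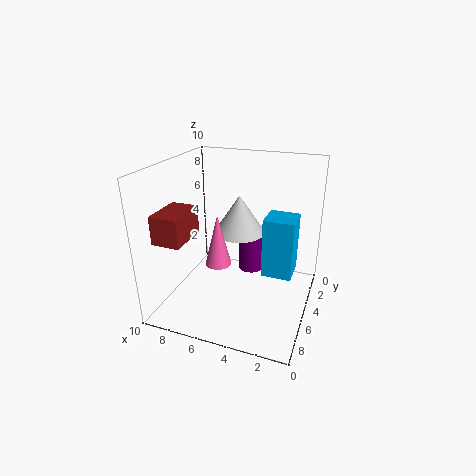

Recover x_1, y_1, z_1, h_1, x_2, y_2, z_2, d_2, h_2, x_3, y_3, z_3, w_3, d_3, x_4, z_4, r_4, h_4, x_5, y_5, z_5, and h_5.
x_1 = 6, y_1 = 2, z_1 = 4, h_1 = 3, x_2 = 1, y_2 = 4, z_2 = 3, d_2 = 2, h_2 = 4, x_3 = 8, y_3 = 5, z_3 = 5, w_3 = 2, d_3 = 3, x_4 = 5, z_4 = 1, r_4 = 1, h_4 = 3, x_5 = 7, y_5 = 4, z_5 = 2, h_5 = 4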